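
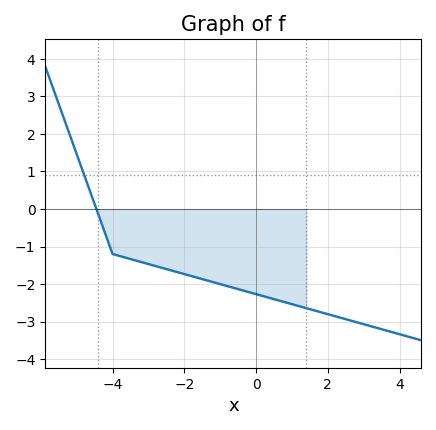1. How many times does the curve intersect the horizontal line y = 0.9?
1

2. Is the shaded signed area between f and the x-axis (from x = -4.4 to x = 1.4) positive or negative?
negative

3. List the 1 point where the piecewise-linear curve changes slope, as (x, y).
(-4, -1.2)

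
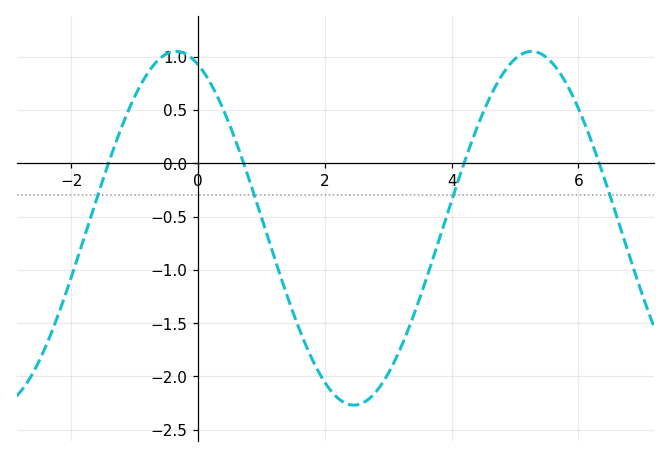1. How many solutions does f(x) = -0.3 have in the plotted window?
4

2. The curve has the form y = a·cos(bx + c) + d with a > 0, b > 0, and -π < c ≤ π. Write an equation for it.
y = 1.66cos(1.12x + 0.39) - 0.61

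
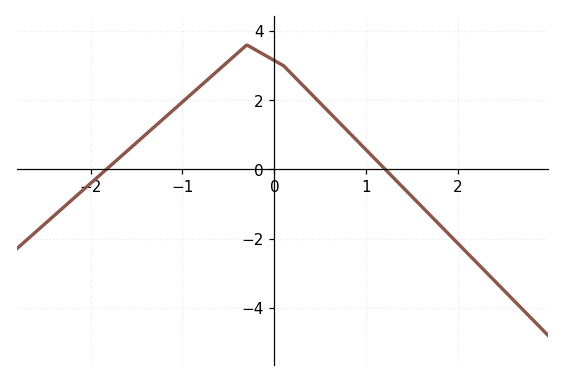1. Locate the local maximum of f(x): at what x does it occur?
-0.301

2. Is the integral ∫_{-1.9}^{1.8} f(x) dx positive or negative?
positive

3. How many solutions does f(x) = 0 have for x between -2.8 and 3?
2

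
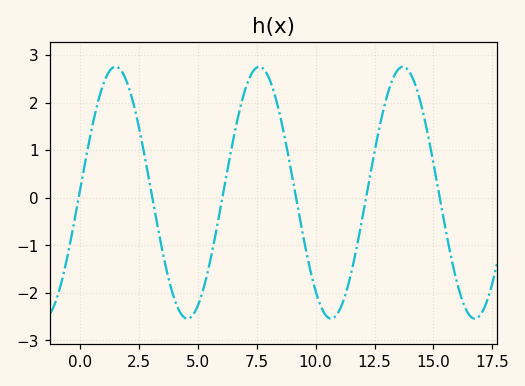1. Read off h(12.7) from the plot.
1.5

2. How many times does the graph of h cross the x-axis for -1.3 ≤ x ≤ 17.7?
6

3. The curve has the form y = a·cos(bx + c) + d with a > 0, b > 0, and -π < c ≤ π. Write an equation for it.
y = 2.65cos(1x - 1.6) + 0.11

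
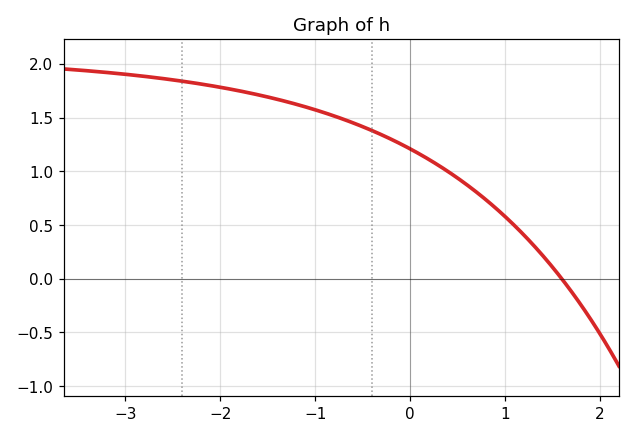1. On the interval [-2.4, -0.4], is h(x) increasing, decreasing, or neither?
decreasing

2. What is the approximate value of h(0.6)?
0.874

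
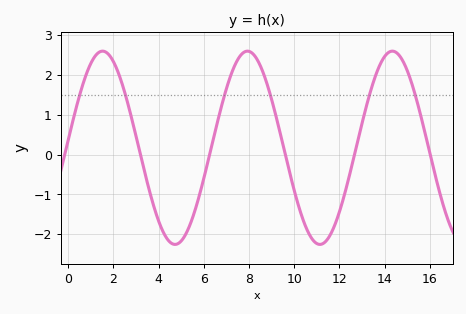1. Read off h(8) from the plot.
2.6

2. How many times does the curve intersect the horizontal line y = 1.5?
6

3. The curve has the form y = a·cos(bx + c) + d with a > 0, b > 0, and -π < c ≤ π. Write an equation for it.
y = 2.43cos(0.98x - 1.5) + 0.17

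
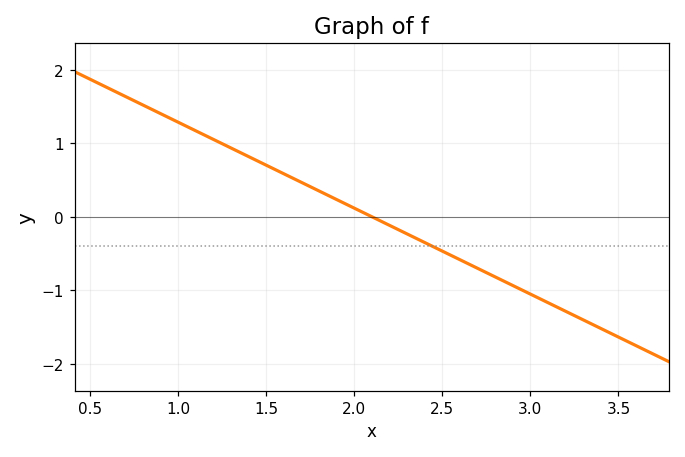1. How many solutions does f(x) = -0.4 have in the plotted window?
1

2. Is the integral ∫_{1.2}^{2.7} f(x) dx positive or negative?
positive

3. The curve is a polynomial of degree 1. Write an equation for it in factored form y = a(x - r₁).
y = -1.17(x - 2.1)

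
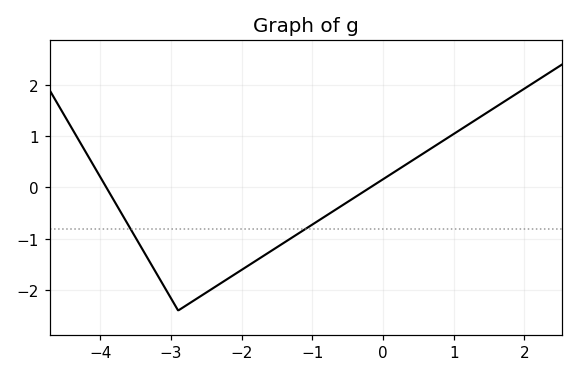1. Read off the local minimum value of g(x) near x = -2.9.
-2.4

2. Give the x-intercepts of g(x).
-3.9, -0.2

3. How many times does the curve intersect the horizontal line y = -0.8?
2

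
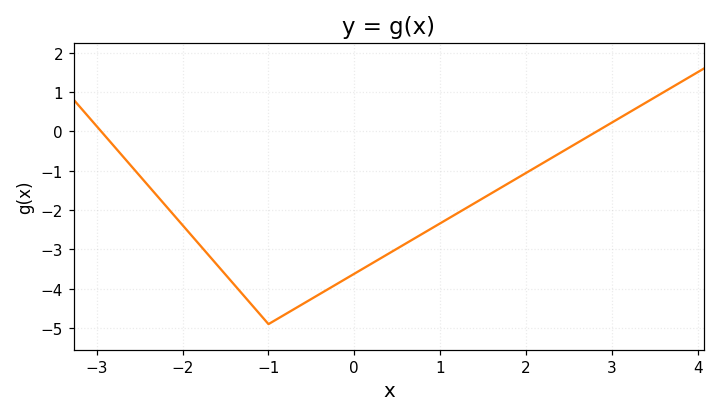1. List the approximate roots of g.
-2.95, 2.83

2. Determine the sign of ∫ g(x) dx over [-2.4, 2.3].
negative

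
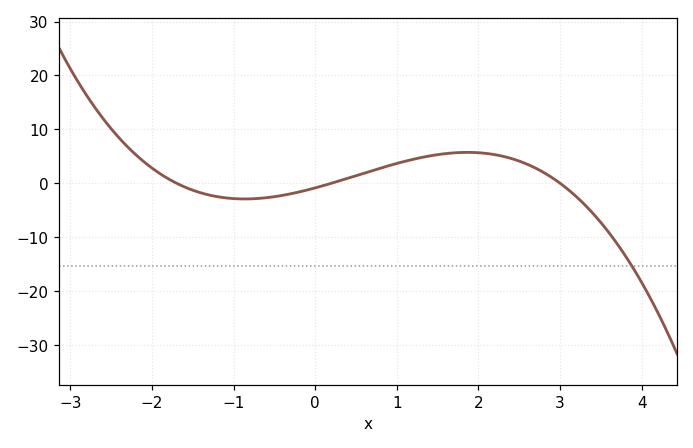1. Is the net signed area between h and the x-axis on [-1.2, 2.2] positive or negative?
positive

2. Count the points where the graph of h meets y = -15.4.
1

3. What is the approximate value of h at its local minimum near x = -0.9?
-2.92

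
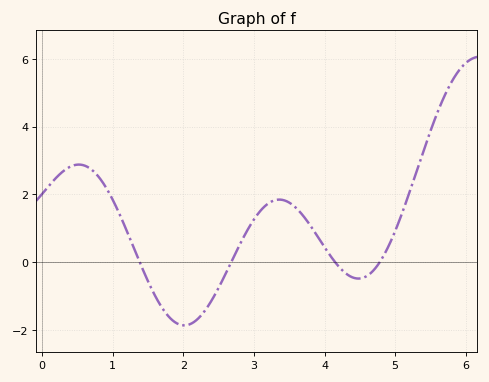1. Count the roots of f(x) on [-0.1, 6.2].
4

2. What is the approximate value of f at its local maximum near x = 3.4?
1.8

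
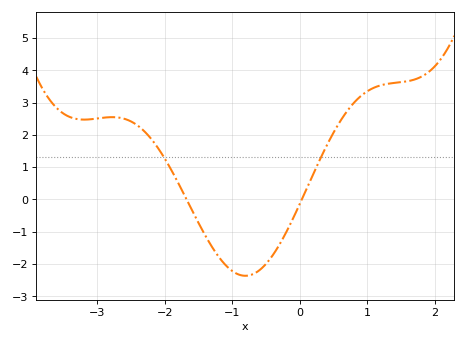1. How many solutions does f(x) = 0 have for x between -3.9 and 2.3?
2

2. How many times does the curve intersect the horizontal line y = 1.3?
2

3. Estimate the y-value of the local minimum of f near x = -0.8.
-2.36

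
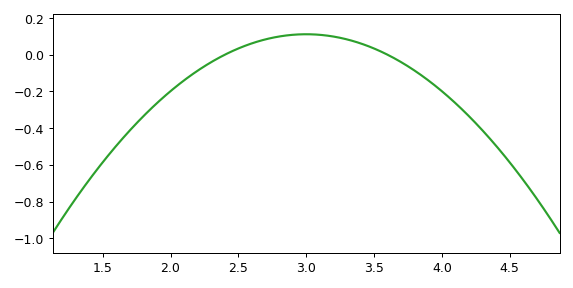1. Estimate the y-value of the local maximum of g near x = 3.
0.112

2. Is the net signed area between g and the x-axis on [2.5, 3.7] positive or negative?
positive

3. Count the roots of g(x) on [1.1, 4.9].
2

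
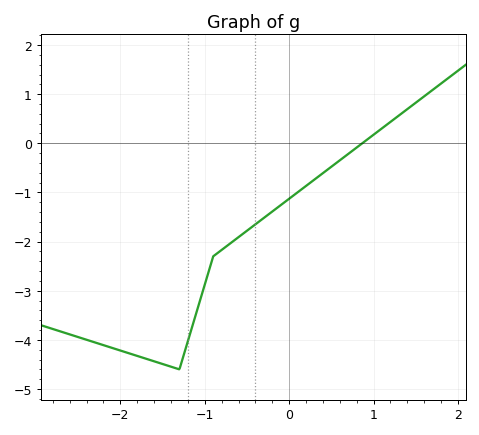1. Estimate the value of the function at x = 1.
0.2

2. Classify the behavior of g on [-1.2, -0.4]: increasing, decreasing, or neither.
increasing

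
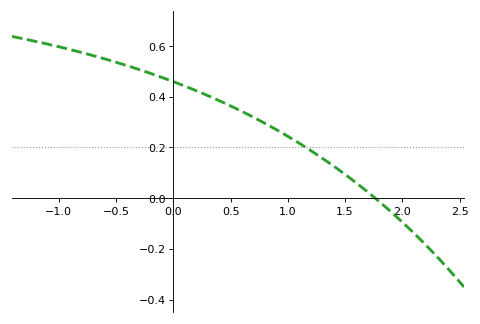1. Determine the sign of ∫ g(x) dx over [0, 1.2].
positive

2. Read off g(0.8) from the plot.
0.3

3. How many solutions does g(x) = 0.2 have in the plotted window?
1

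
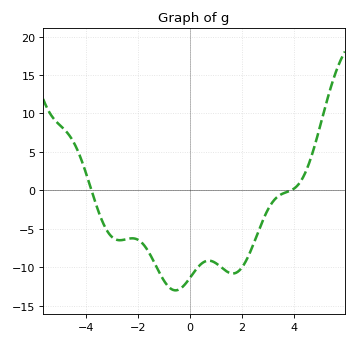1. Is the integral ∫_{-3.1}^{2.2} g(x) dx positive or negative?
negative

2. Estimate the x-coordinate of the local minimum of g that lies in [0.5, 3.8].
1.65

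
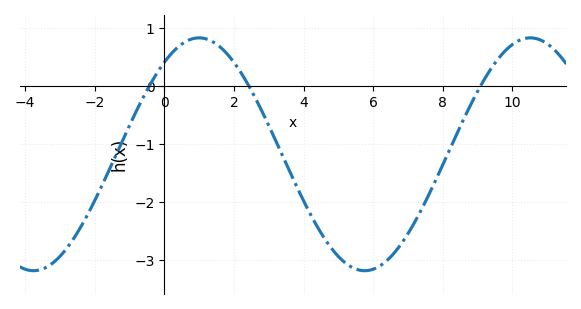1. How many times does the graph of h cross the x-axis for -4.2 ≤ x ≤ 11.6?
3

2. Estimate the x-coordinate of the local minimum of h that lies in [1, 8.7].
5.76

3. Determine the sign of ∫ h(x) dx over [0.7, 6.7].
negative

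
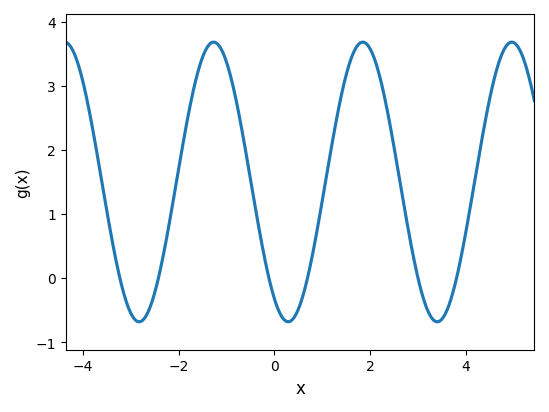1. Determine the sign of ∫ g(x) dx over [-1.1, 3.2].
positive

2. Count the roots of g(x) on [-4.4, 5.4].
6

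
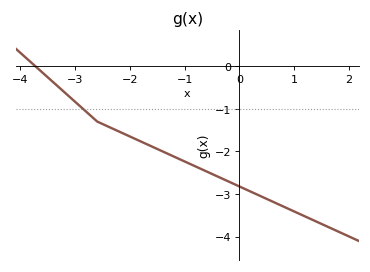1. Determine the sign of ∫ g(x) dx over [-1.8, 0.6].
negative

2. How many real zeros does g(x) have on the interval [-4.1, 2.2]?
1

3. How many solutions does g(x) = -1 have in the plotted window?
1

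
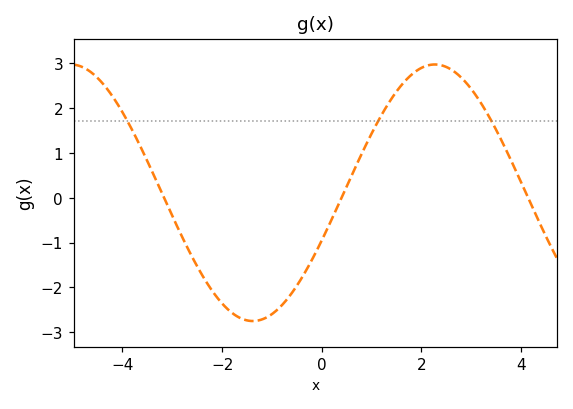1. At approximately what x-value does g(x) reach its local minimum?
-1.39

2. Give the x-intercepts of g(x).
-3.17, 0.397, 4.14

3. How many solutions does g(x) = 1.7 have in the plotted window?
3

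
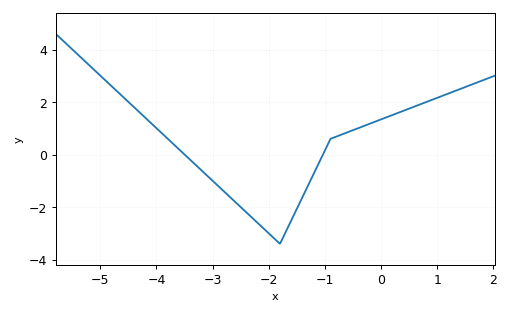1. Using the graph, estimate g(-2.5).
-2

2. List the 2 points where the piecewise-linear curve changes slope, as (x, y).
(-1.8, -3.4); (-0.9, 0.6)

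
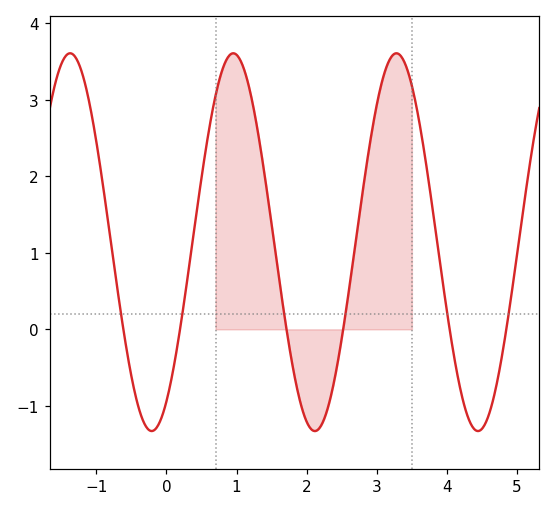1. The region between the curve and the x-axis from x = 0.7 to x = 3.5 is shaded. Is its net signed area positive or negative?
positive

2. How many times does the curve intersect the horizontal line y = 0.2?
6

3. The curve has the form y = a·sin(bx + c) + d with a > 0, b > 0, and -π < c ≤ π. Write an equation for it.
y = 2.47sin(2.7x - 1) + 1.14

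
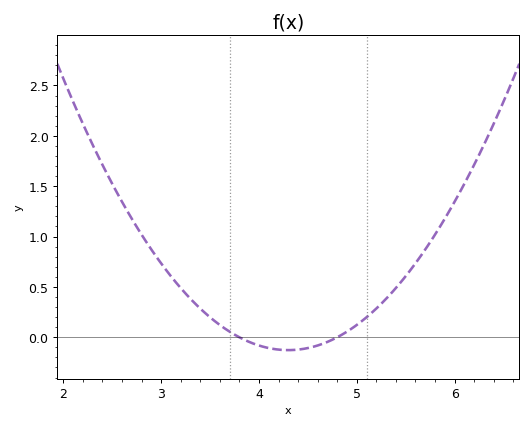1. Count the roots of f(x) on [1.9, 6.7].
2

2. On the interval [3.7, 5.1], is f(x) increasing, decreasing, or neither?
neither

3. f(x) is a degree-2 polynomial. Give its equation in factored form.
y = 0.51(x - 3.8)(x - 4.8)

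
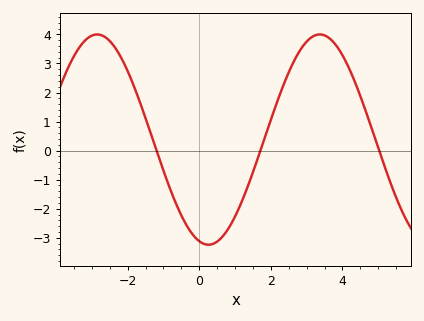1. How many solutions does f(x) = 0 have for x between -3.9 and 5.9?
3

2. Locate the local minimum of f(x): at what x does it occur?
0.257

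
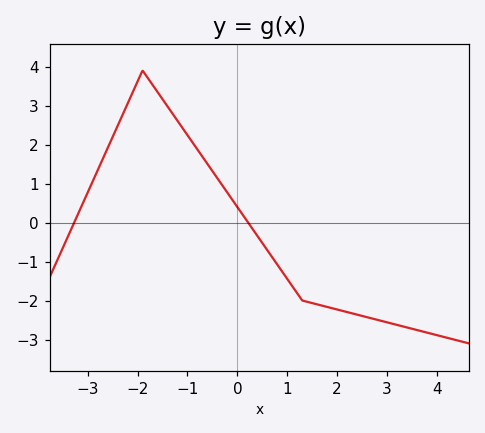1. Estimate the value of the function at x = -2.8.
1.34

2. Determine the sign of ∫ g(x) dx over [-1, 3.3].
negative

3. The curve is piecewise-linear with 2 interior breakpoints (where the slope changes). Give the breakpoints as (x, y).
(-1.9, 3.9); (1.3, -2)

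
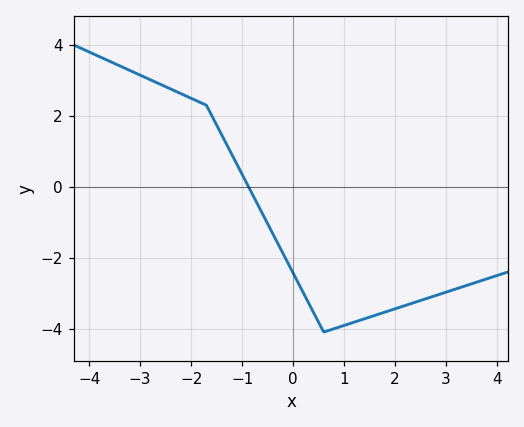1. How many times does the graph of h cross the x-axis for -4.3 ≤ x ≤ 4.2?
1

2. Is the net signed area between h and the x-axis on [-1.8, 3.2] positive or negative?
negative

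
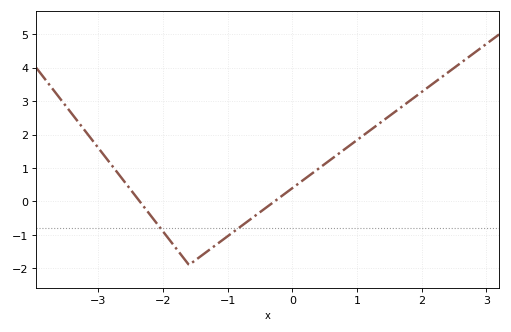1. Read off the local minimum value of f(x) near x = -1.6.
-1.9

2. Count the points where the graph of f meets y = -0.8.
2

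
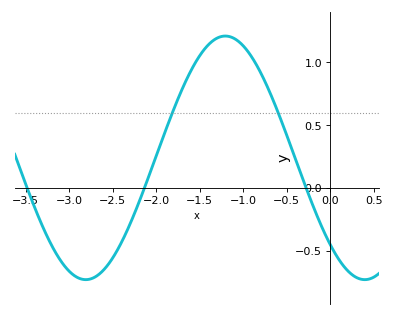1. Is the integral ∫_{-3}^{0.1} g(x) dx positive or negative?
positive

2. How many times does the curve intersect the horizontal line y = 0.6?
2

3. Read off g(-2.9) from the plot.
-0.714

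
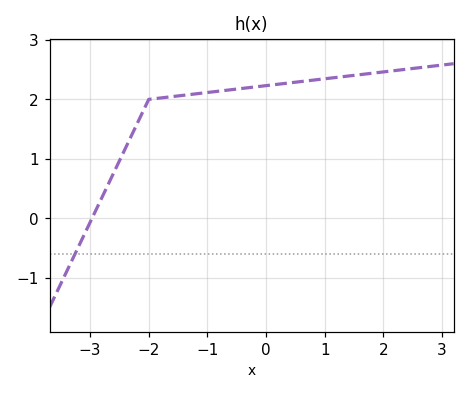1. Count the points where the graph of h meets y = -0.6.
1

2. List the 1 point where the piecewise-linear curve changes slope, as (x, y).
(-2, 2)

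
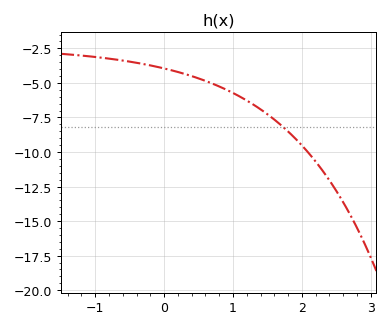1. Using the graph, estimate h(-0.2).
-3.8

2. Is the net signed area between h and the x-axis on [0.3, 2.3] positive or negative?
negative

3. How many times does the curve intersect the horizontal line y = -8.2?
1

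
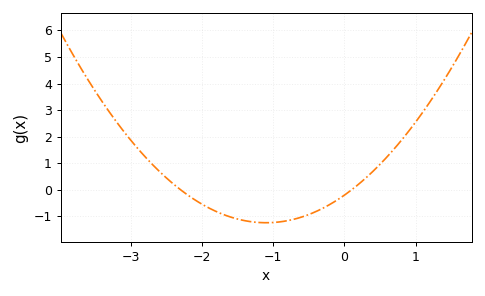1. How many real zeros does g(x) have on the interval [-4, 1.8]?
2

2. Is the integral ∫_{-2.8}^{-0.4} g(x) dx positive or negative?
negative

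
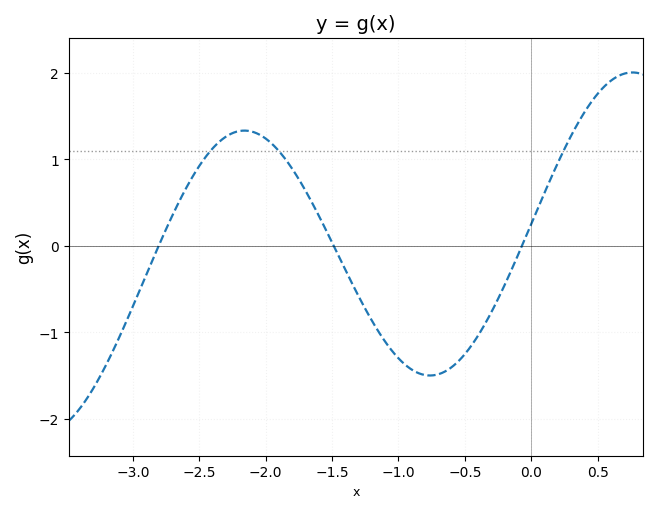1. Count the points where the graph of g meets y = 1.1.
3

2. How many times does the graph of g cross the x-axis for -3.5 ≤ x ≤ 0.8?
3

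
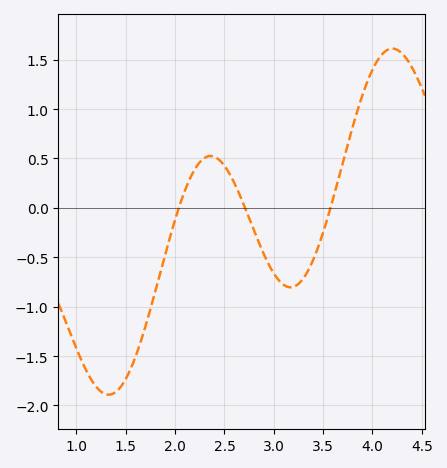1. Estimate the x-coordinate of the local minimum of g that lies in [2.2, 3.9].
3.15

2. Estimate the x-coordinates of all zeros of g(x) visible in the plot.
2.05, 2.7, 3.55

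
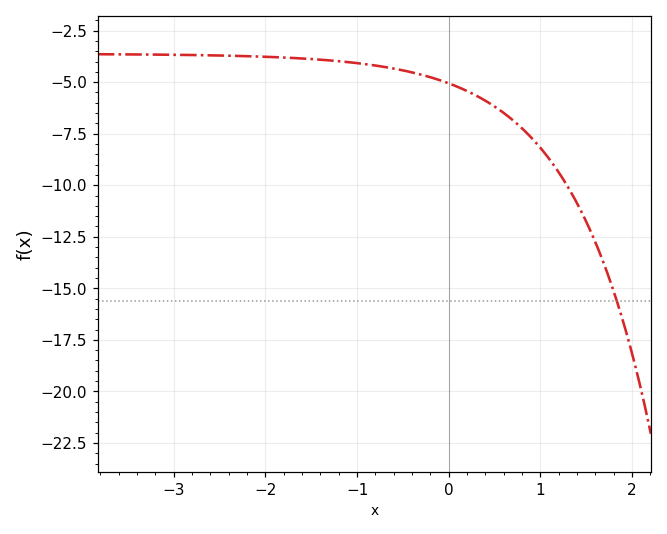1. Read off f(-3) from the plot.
-3.5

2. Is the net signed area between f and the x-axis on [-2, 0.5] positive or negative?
negative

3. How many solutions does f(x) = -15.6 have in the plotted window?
1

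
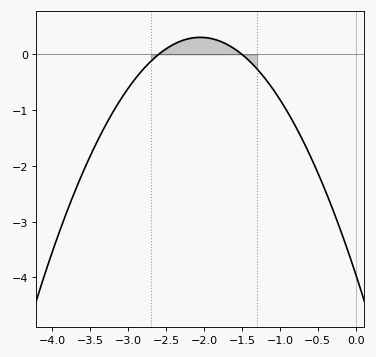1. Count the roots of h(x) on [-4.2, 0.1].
2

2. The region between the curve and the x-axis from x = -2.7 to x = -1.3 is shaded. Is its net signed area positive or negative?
positive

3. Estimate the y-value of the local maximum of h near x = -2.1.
0.306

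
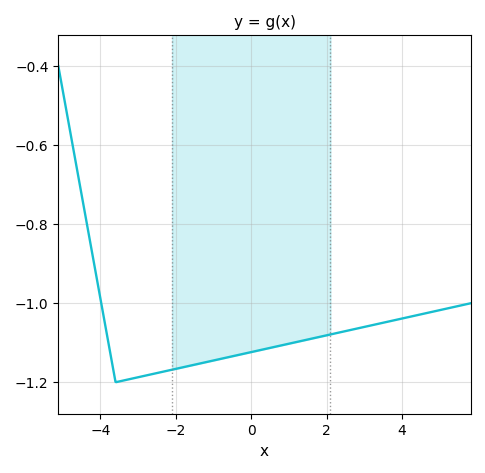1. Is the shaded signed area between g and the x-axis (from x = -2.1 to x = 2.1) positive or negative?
negative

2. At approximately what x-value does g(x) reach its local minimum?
-3.6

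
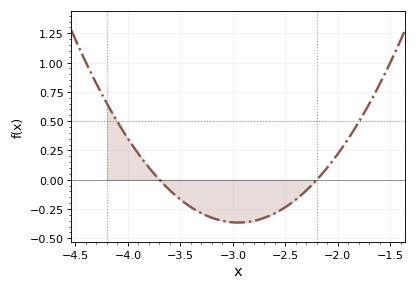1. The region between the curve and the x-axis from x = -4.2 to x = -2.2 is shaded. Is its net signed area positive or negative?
negative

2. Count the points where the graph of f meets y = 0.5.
2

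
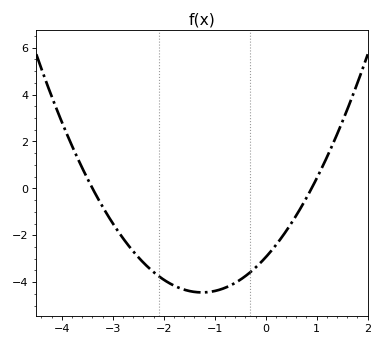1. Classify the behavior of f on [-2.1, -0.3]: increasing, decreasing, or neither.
neither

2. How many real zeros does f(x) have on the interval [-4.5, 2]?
2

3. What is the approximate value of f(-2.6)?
-2.69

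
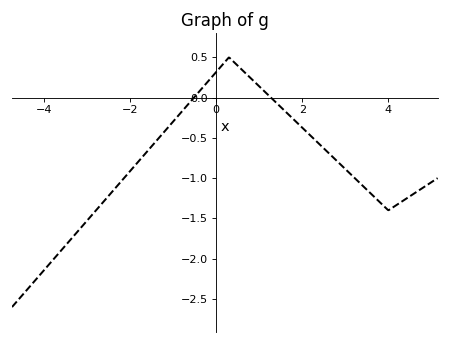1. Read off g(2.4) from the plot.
-0.6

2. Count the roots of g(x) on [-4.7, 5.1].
2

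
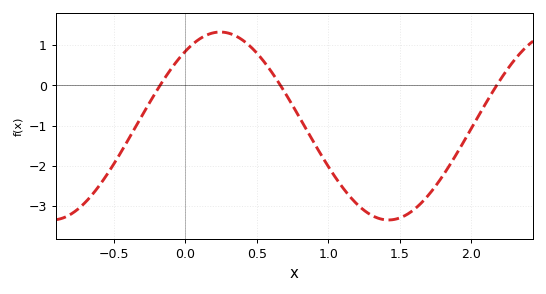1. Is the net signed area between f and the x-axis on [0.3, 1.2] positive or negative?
negative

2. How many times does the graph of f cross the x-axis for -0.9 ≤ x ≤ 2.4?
3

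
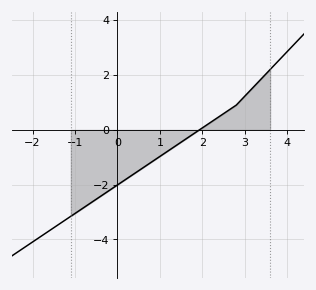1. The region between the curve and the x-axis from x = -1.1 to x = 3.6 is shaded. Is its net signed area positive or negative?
negative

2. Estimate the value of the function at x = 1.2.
-0.8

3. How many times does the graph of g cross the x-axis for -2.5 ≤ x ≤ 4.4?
1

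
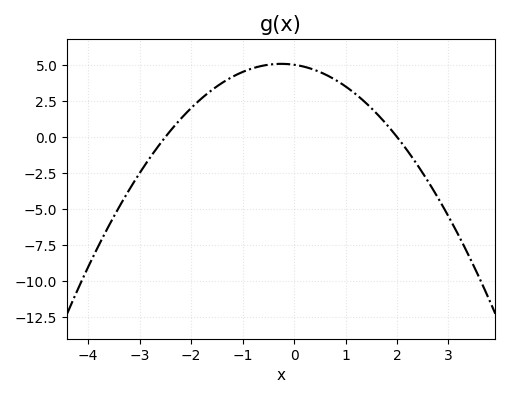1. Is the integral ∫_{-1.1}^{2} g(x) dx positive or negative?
positive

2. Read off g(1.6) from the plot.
1.64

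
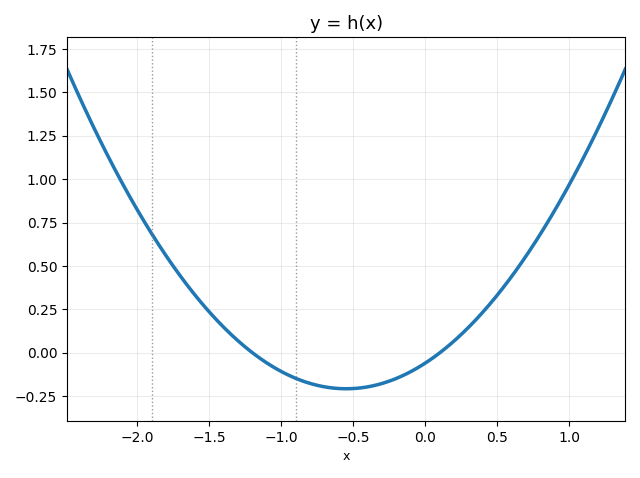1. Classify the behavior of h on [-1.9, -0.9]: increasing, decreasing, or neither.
decreasing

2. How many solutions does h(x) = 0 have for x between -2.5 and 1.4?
2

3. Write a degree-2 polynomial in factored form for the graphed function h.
y = 0.49(x + 1.2)(x - 0.1)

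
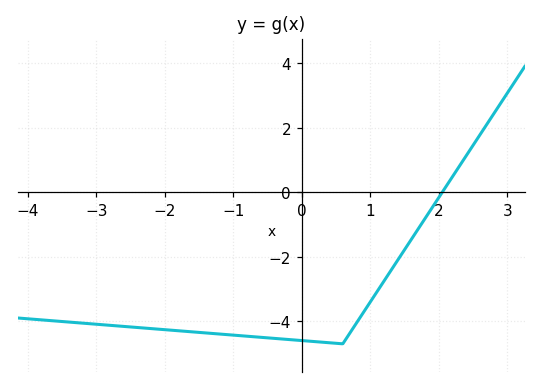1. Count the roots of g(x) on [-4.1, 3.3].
1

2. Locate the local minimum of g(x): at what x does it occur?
0.597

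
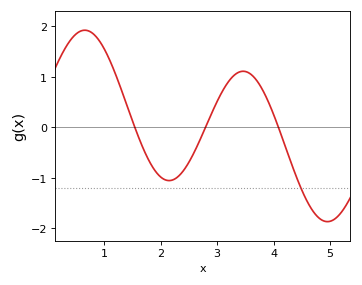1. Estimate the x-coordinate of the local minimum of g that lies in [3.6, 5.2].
5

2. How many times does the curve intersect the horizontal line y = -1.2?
1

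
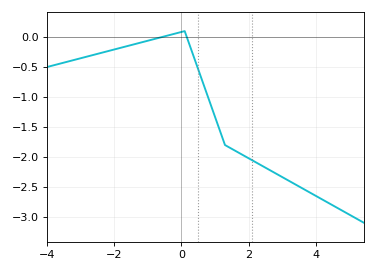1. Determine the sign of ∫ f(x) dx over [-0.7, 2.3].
negative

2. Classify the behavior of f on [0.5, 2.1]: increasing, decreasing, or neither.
decreasing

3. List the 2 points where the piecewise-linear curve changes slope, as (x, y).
(0.1, 0.1); (1.3, -1.8)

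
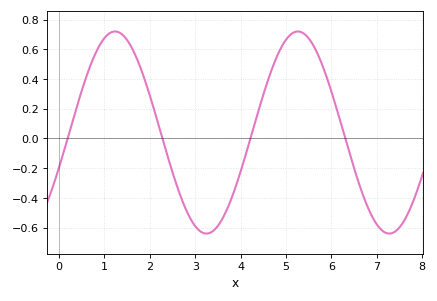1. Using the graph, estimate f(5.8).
0.5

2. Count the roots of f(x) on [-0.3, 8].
4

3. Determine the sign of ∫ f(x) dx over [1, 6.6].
positive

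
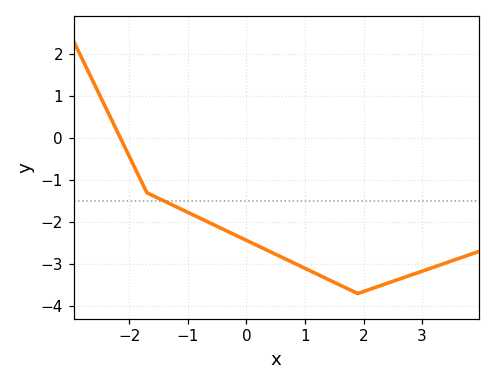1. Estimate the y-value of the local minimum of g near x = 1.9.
-3.7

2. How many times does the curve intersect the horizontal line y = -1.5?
1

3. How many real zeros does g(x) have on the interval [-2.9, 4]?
1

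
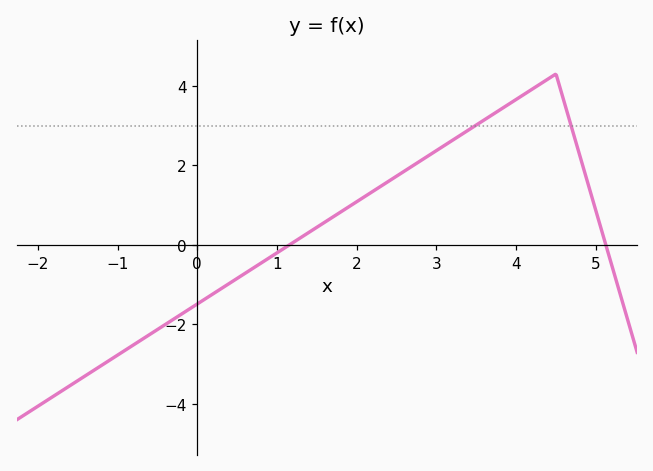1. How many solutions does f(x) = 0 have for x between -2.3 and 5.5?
2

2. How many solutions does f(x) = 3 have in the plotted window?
2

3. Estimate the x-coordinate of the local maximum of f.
4.4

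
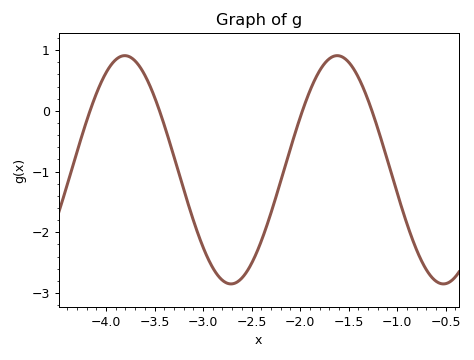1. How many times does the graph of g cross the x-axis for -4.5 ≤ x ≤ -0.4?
4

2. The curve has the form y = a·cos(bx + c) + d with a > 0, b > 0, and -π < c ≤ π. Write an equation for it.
y = 1.88cos(2.9x - 1.6) - 0.97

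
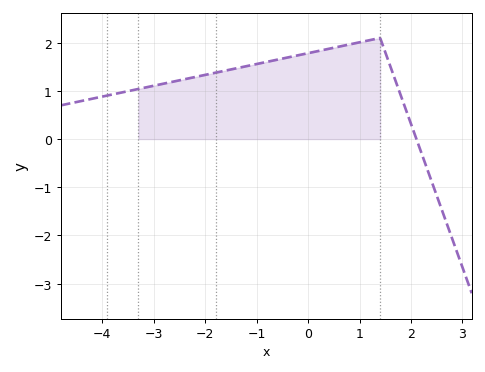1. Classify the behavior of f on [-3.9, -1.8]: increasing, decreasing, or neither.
increasing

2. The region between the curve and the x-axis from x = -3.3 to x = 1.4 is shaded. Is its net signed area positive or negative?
positive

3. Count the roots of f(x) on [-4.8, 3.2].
1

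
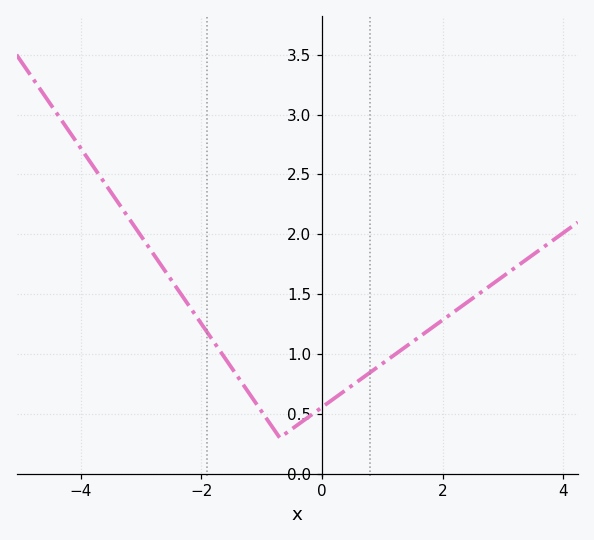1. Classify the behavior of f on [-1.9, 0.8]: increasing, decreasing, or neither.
neither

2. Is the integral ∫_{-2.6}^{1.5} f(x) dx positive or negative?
positive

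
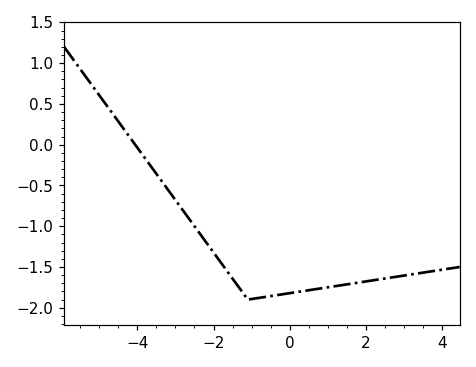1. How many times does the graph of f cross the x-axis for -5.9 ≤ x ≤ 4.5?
1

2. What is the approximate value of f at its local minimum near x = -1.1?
-1.9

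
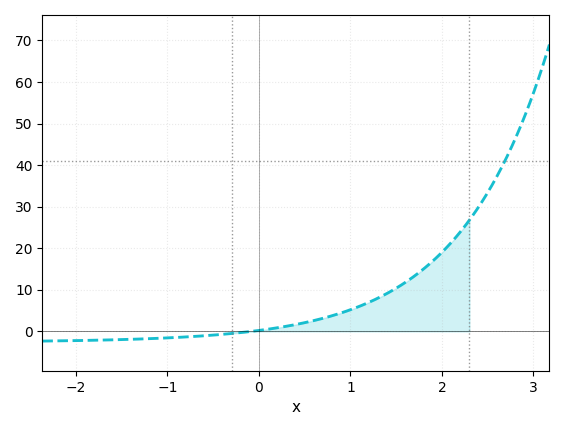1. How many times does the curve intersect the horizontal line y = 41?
1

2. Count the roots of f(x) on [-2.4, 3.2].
1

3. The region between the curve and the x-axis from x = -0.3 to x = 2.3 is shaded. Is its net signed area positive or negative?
positive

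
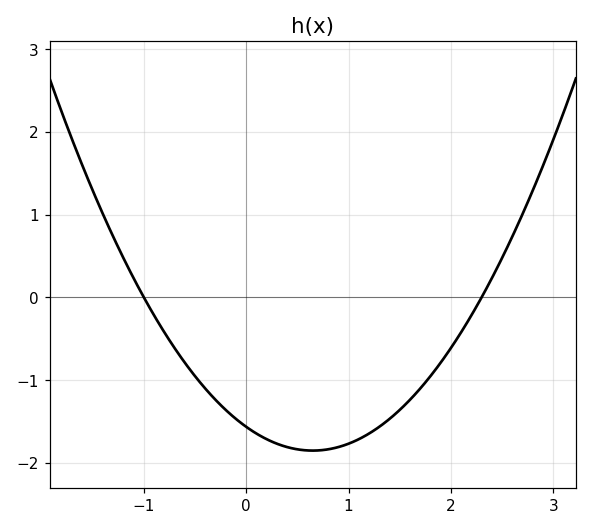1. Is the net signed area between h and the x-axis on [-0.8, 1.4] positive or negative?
negative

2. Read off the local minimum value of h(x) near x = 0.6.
-1.9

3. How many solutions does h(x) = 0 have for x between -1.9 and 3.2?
2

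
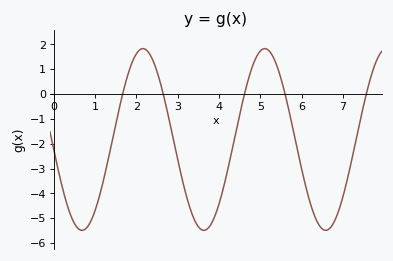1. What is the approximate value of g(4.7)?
0.5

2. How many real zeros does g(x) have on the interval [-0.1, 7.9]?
5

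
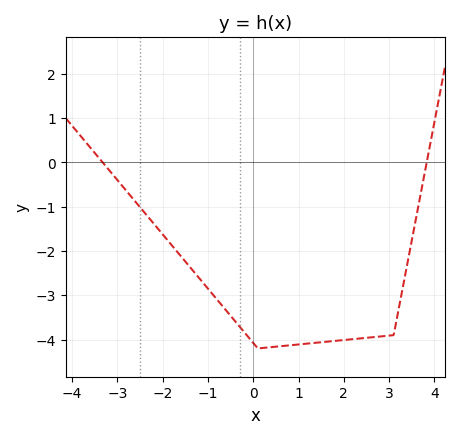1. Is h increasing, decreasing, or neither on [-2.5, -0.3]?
decreasing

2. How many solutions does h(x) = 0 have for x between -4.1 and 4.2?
2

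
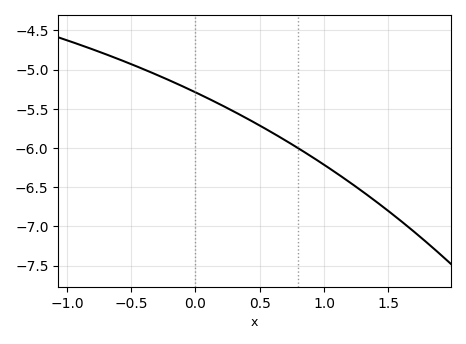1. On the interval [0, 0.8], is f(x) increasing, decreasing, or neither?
decreasing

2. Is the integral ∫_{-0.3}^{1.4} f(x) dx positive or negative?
negative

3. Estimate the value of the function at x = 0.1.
-5.37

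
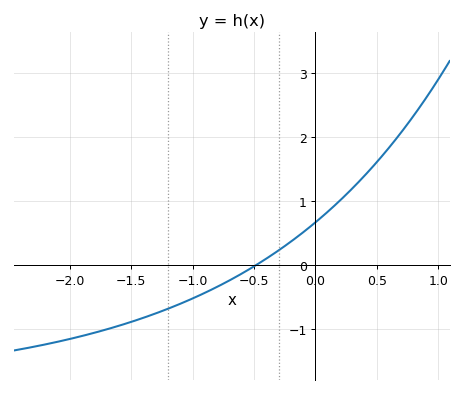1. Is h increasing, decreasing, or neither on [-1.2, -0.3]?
increasing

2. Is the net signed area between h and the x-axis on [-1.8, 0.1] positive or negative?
negative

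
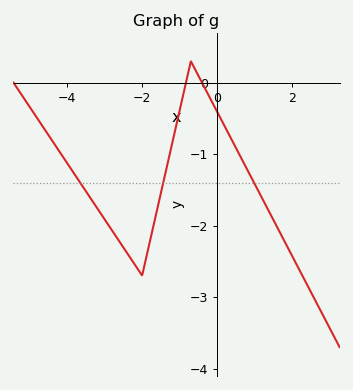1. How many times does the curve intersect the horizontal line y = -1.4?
3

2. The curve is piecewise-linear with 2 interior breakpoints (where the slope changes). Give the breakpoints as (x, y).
(-2, -2.7); (-0.7, 0.3)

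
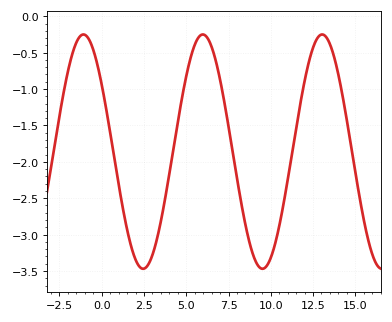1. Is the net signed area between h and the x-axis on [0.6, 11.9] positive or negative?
negative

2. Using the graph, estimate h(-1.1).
-0.25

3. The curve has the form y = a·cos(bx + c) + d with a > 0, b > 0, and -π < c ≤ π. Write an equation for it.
y = 1.61cos(0.89x + 0.962) - 1.86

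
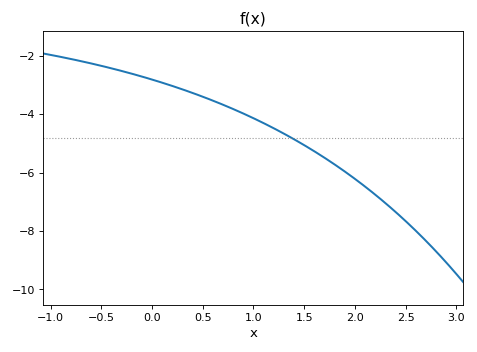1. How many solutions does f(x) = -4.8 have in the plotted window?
1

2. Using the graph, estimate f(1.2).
-4.48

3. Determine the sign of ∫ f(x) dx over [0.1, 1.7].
negative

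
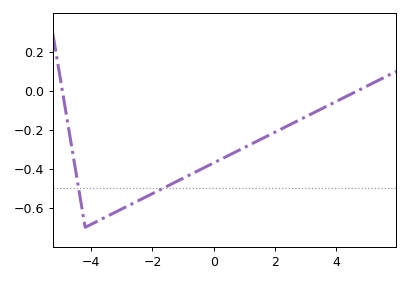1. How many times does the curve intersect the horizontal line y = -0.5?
2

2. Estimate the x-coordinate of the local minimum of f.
-4.2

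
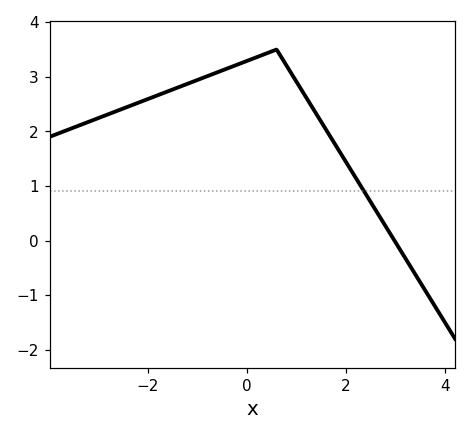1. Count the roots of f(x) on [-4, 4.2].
1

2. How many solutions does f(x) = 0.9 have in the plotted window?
1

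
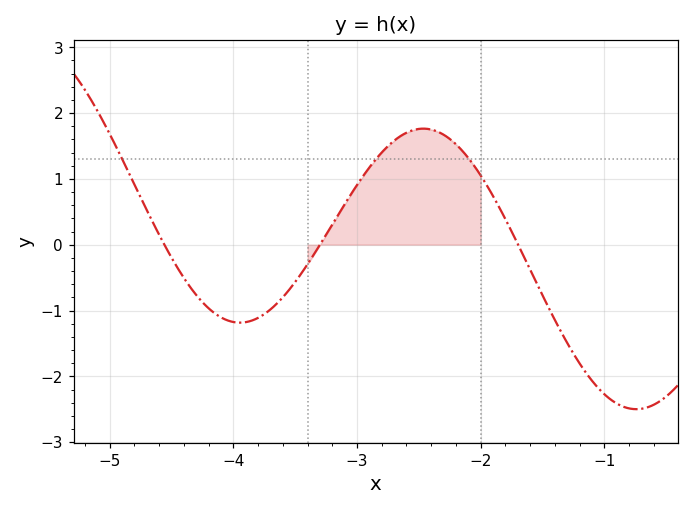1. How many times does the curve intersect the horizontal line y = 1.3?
3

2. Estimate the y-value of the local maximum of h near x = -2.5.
1.76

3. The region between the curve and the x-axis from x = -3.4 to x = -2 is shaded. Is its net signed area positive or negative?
positive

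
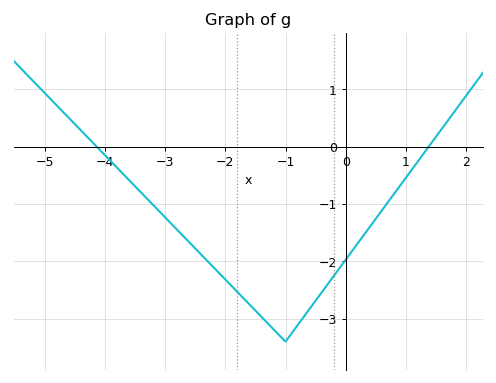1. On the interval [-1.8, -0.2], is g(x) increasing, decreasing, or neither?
neither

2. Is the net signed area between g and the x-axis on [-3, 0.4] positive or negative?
negative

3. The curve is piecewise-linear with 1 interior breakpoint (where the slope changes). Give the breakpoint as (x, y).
(-1, -3.4)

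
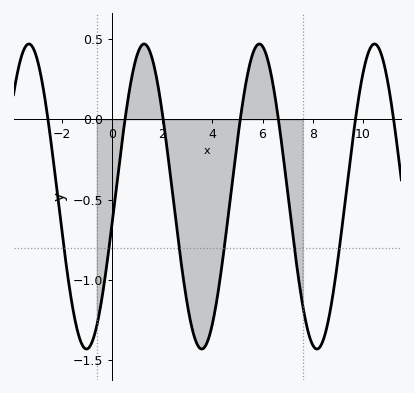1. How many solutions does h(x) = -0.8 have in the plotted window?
6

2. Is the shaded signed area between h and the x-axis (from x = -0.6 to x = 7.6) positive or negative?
negative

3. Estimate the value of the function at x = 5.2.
0.1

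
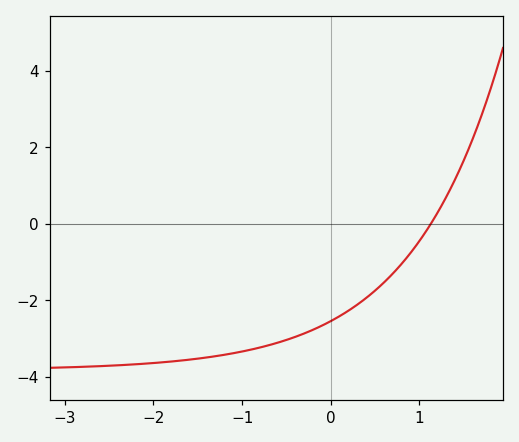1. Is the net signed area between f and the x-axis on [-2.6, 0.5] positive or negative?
negative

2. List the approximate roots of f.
1.1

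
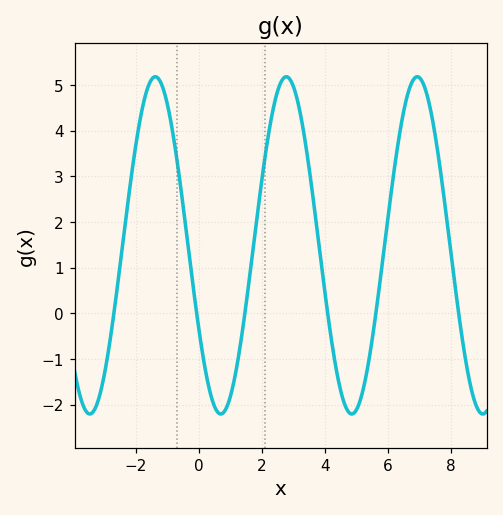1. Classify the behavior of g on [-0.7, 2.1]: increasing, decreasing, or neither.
neither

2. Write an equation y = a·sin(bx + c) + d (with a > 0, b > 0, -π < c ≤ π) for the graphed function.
y = 3.69sin(1.51x - 2.62) + 1.49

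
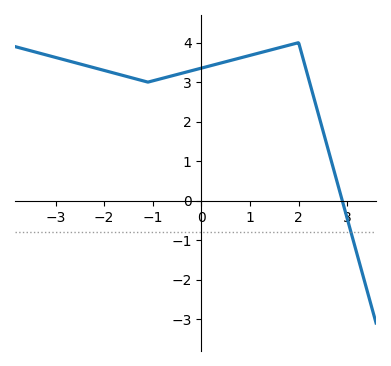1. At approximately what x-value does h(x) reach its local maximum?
2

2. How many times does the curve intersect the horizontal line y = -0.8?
1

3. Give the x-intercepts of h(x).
2.9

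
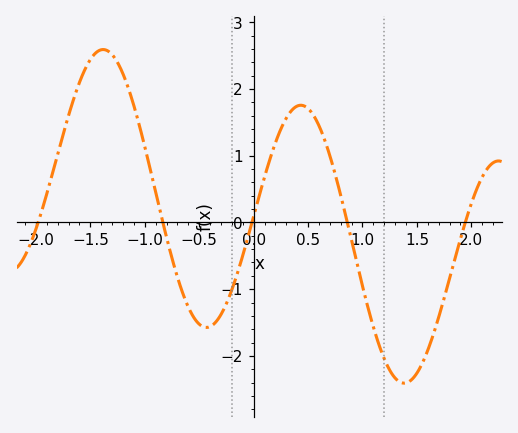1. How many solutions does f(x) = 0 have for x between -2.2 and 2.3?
5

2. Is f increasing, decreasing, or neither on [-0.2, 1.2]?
neither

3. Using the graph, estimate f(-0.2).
-1.01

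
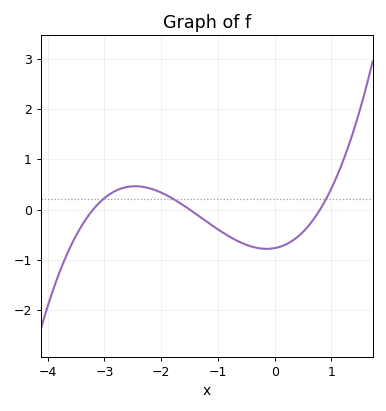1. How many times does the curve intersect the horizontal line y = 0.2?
3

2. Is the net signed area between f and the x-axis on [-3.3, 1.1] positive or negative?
negative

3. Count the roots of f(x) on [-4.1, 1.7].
3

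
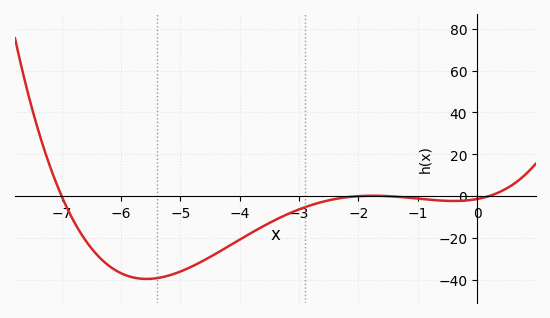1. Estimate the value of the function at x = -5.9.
-38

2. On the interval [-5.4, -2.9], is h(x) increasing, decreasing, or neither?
increasing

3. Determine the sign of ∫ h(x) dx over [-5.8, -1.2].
negative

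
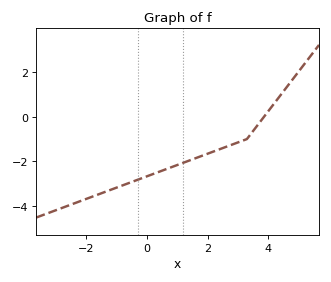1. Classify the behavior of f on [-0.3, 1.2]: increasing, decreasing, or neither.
increasing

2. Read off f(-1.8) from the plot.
-3.57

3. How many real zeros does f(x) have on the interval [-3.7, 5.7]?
1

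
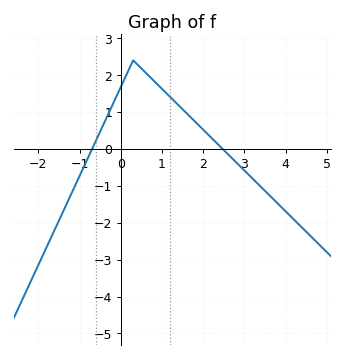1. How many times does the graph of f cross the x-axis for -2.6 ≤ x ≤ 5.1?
2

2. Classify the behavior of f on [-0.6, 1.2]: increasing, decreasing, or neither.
neither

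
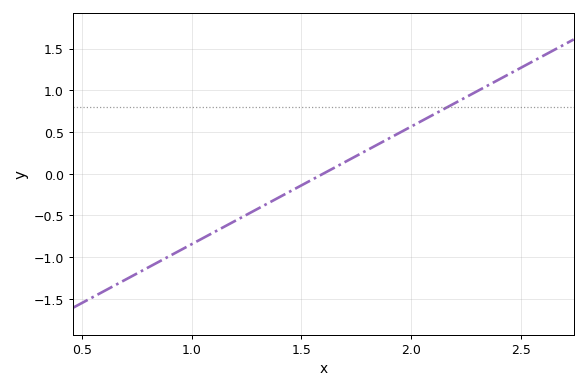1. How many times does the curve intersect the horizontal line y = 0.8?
1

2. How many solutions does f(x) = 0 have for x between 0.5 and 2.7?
1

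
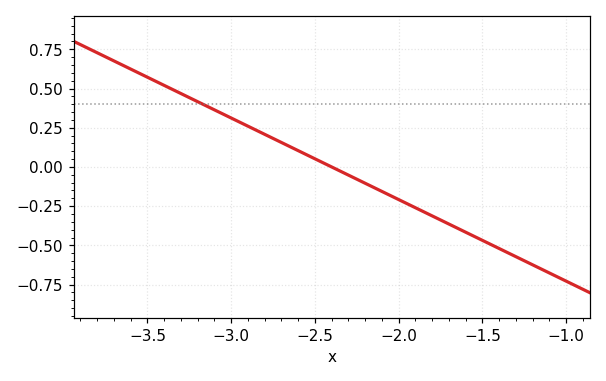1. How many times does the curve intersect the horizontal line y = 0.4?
1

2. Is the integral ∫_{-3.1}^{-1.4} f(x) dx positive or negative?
negative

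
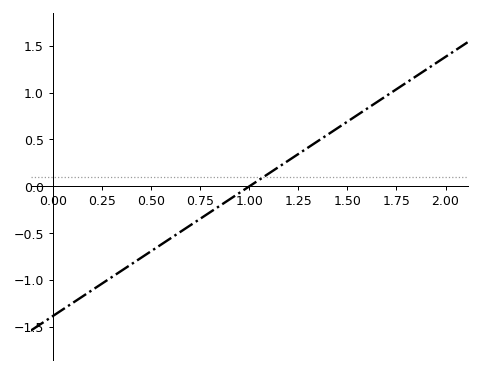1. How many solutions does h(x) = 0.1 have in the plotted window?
1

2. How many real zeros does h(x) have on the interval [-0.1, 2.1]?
1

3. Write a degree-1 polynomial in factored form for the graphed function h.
y = 1.38(x - 1)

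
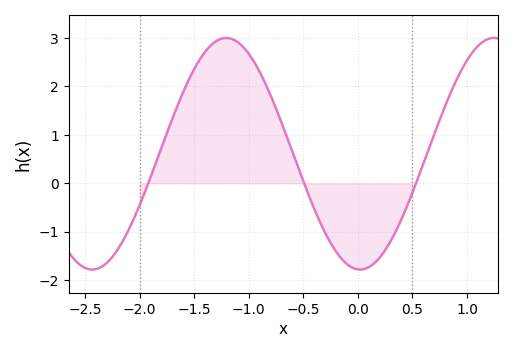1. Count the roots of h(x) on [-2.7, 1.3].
3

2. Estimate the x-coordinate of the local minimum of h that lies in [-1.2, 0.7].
0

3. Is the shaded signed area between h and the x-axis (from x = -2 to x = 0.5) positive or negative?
positive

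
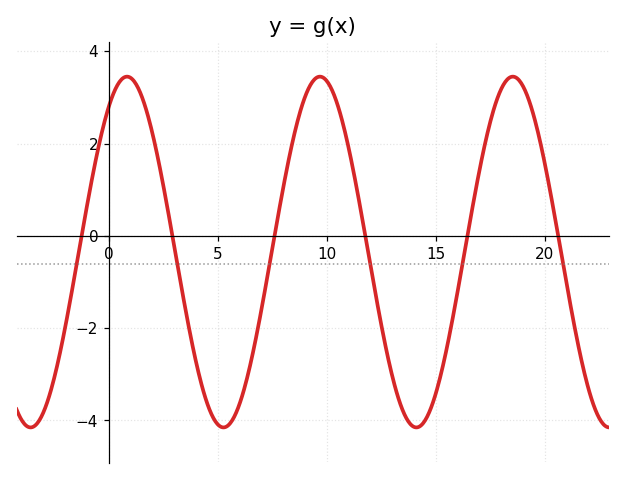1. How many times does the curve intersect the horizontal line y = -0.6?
6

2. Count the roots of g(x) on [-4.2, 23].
6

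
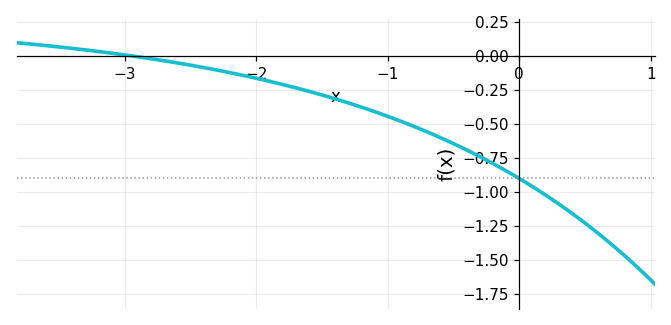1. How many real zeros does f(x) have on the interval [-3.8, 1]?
1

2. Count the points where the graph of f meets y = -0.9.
1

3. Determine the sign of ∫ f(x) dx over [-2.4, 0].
negative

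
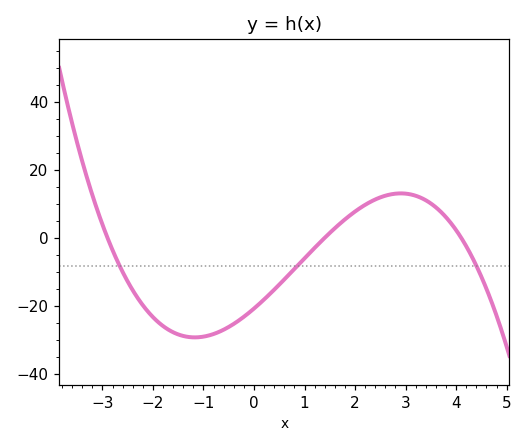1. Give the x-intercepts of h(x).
-3, 1.4, 4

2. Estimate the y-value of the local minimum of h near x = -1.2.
-30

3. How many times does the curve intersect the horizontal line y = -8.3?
3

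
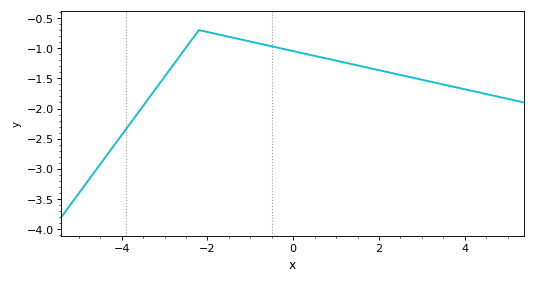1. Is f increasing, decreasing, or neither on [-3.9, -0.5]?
neither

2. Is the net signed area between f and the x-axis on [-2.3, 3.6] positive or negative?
negative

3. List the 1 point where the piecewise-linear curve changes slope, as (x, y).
(-2.2, -0.7)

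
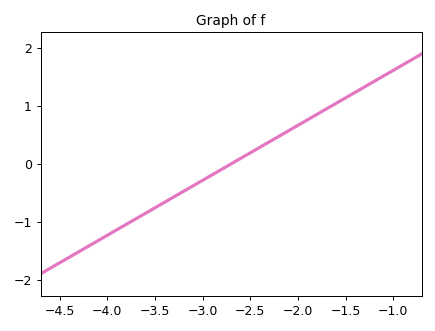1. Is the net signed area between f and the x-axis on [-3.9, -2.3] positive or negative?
negative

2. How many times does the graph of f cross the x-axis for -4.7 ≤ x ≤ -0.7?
1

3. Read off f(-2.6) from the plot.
0.1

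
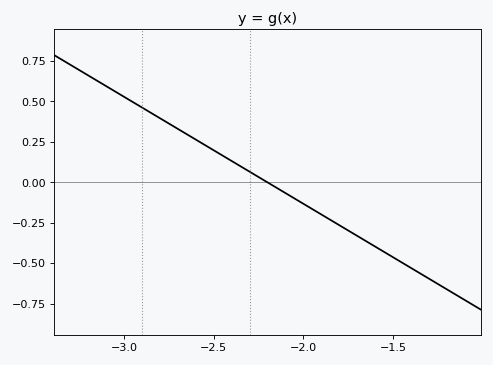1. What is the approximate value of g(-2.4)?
0.132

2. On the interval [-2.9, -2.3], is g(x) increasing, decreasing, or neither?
decreasing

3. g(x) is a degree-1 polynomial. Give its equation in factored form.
y = -0.66(x + 2.2)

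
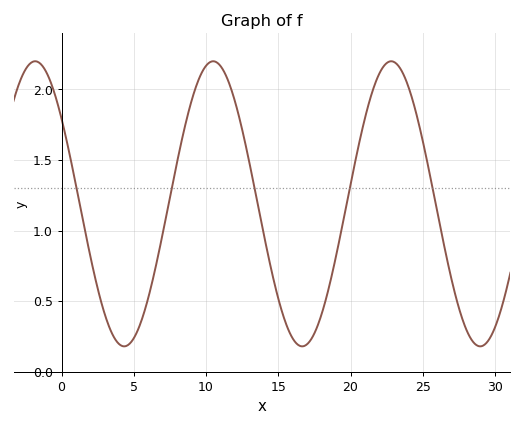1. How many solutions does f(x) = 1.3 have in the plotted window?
5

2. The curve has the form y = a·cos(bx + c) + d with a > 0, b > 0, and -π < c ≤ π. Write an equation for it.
y = 1.01cos(0.51x + 0.932) + 1.19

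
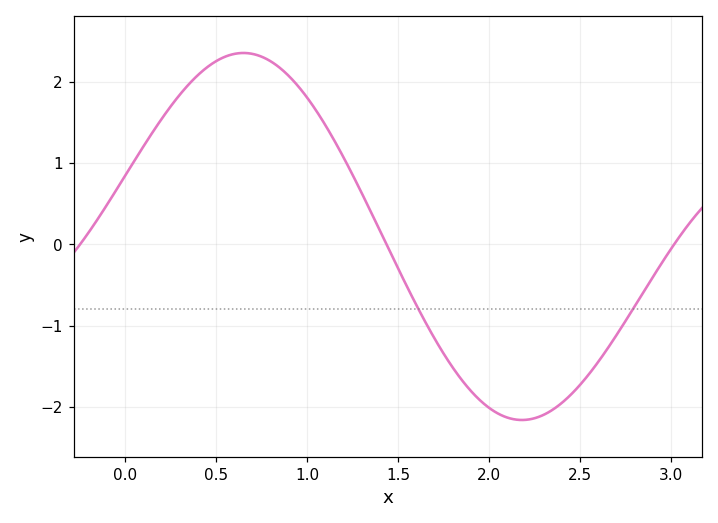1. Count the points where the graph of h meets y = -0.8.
2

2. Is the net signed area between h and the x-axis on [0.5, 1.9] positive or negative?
positive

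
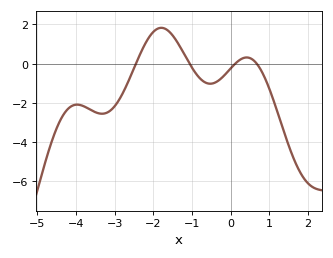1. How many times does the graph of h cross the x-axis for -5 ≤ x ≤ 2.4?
4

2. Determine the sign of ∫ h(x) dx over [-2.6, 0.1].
positive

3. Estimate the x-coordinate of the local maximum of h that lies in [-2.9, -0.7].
-1.8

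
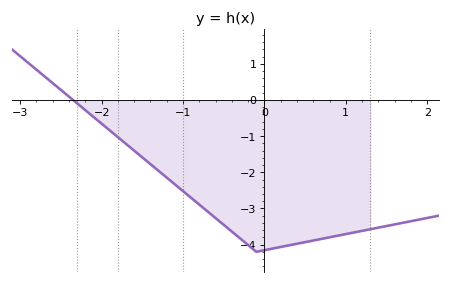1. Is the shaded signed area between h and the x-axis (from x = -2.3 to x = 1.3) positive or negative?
negative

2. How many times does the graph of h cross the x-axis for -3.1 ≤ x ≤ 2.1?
1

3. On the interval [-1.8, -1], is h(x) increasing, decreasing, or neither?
decreasing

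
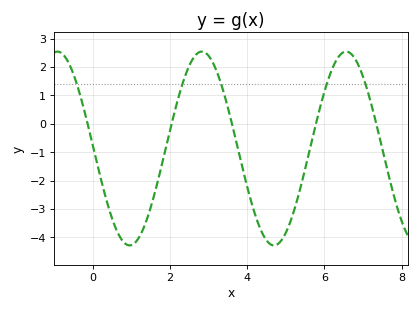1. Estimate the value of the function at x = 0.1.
-1.3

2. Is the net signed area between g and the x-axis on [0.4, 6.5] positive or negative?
negative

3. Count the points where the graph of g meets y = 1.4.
5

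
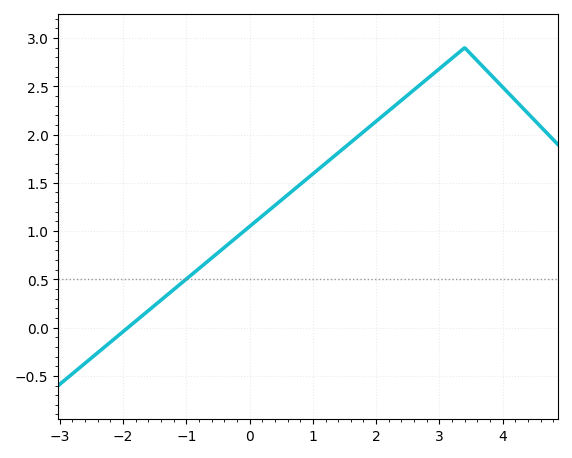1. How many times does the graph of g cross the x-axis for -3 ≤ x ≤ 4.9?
1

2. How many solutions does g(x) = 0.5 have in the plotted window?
1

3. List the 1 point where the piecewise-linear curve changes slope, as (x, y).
(3.4, 2.9)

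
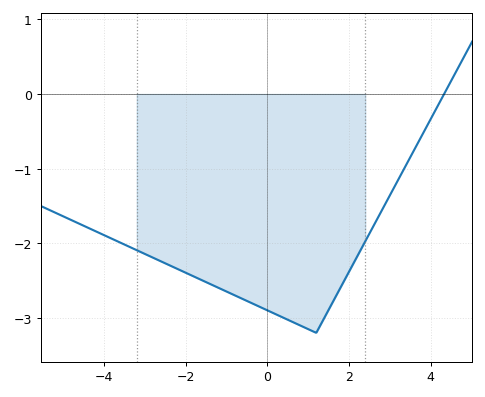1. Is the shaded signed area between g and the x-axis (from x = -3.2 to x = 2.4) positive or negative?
negative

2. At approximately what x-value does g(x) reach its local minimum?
1.2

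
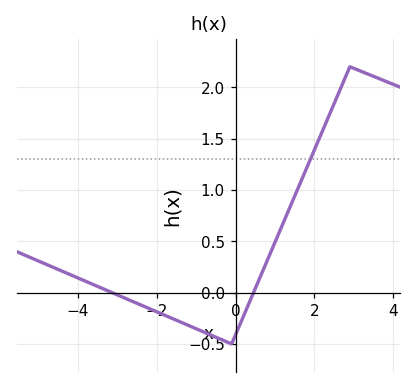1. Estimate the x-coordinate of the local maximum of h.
2.9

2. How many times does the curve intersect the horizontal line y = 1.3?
1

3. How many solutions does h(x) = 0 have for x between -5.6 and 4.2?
2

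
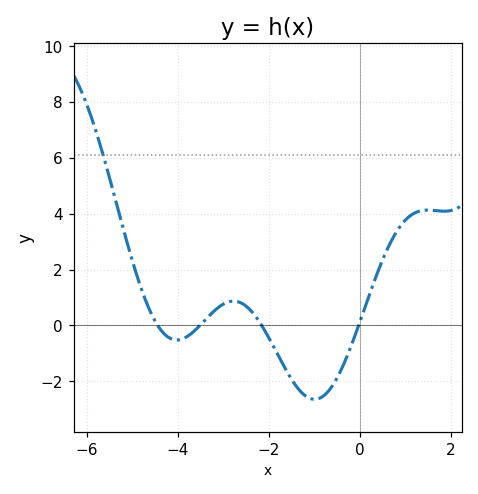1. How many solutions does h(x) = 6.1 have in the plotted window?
1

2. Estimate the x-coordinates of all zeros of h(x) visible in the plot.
-4.4, -3.6, -2.2, 0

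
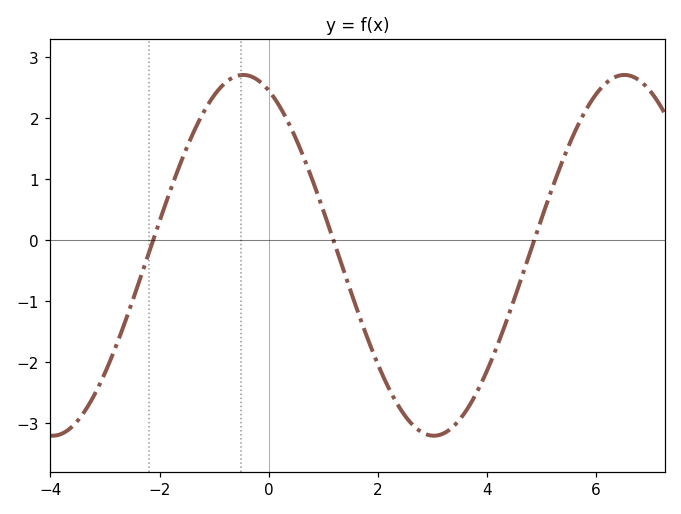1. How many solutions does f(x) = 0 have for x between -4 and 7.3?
3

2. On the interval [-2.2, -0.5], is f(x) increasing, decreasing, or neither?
increasing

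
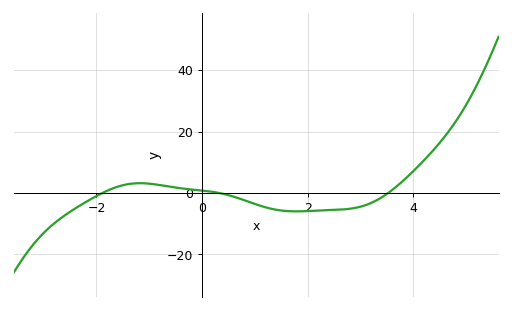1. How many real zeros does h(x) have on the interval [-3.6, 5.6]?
3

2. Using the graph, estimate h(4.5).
16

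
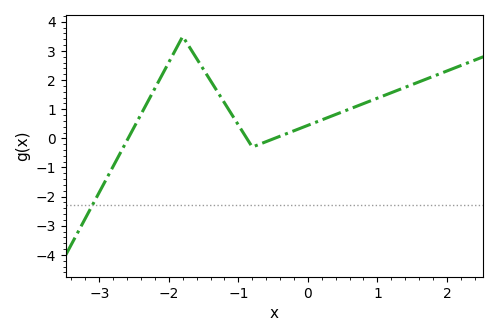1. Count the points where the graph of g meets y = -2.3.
1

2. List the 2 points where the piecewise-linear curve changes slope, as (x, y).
(-1.8, 3.5); (-0.8, -0.3)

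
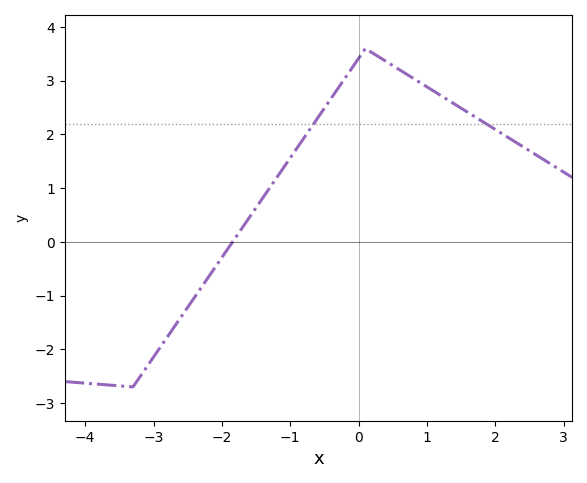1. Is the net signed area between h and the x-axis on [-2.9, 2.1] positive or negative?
positive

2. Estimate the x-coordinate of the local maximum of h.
0.1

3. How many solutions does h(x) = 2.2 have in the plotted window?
2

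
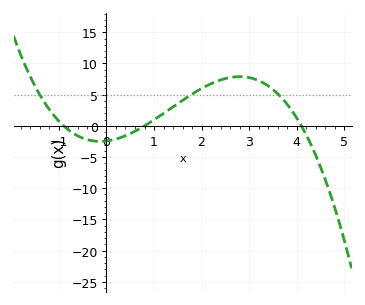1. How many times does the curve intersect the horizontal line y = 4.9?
3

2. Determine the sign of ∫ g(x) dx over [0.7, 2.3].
positive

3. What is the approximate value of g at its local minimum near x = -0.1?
-2.48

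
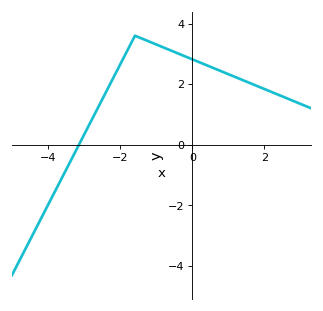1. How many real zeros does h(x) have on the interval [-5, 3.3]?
1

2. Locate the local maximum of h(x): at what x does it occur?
-1.6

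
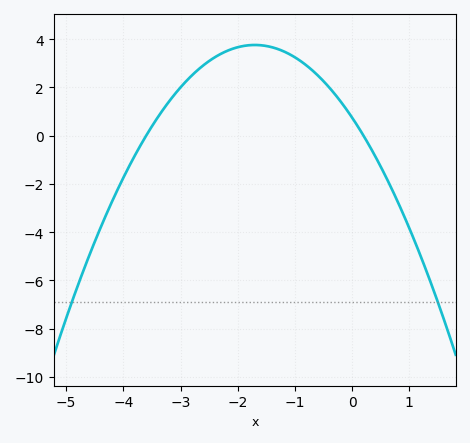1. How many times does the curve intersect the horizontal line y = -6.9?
2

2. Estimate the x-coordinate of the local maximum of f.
-1.7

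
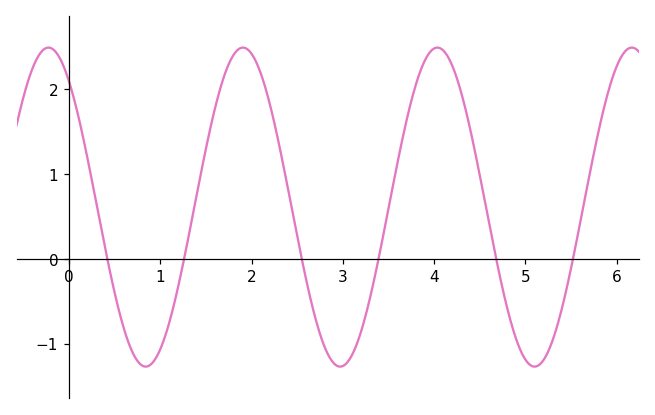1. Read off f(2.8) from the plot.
-1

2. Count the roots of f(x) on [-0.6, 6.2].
6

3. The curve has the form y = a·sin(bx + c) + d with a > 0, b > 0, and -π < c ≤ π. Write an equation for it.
y = 1.88sin(3x + 2.2) + 0.61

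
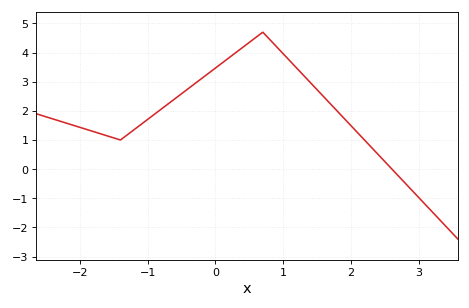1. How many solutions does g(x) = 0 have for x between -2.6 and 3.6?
1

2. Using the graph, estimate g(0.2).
3.8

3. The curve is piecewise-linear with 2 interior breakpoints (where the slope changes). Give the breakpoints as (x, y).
(-1.4, 1); (0.7, 4.7)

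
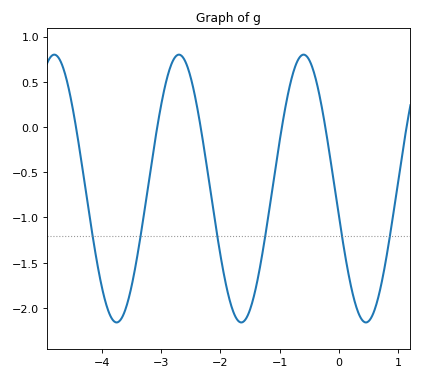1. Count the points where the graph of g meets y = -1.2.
6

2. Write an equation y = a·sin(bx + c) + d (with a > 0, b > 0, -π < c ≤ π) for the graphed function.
y = 1.48sin(2.98x - 2.94) - 0.68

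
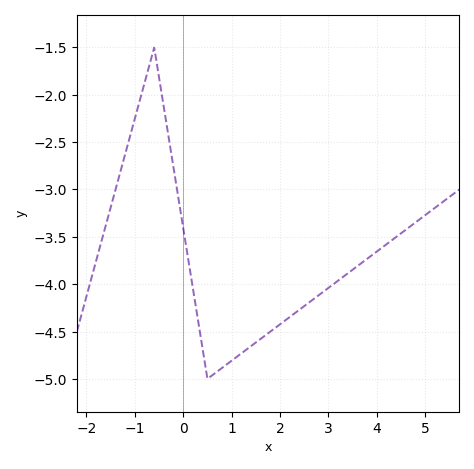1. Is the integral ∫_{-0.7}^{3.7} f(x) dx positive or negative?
negative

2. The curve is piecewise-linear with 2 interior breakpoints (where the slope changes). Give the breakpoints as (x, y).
(-0.6, -1.5); (0.5, -5)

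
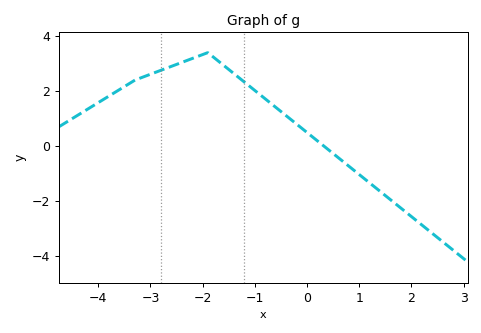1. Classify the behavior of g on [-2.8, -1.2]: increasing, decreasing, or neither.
neither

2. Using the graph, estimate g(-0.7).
1.6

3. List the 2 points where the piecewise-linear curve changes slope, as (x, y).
(-3.3, 2.4); (-1.9, 3.4)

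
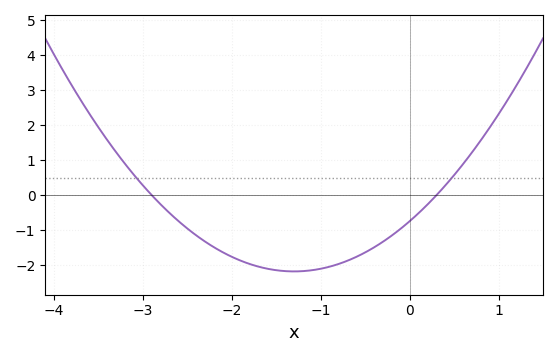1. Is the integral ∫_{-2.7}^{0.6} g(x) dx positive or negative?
negative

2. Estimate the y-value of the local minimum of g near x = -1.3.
-2.18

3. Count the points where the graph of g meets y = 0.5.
2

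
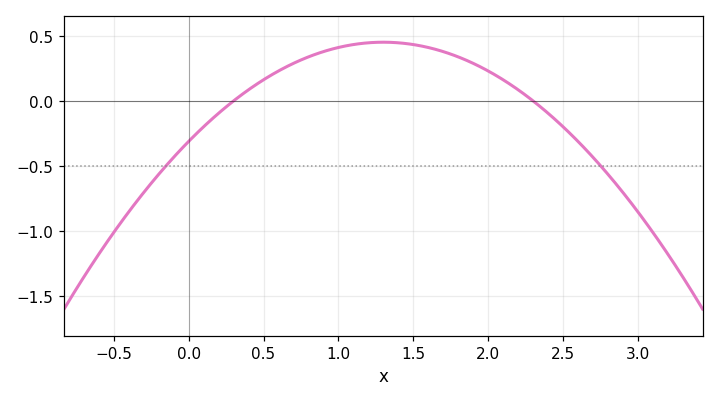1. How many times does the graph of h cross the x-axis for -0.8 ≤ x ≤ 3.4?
2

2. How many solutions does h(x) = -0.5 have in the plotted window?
2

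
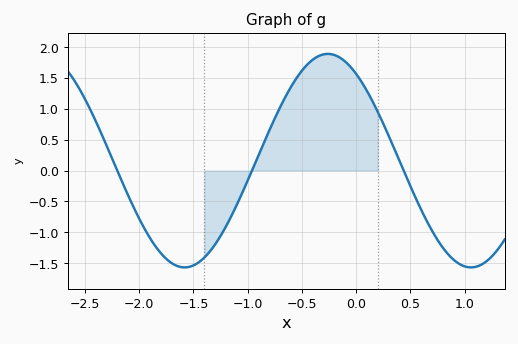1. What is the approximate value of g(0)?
1.55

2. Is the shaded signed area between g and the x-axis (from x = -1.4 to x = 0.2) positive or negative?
positive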